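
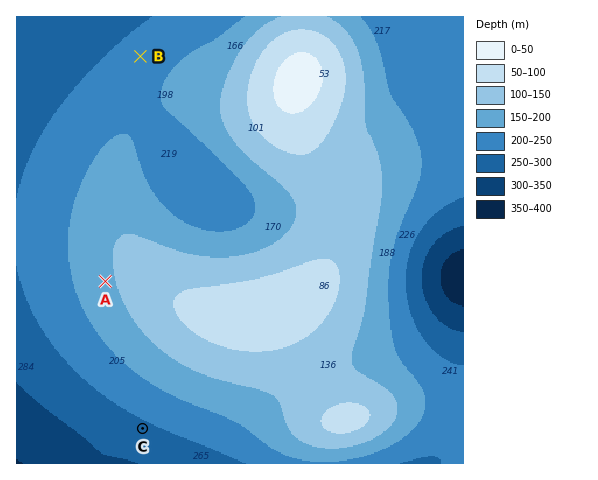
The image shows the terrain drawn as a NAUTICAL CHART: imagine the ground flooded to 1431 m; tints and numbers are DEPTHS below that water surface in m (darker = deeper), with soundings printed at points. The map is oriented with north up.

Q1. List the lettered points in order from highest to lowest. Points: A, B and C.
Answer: A B C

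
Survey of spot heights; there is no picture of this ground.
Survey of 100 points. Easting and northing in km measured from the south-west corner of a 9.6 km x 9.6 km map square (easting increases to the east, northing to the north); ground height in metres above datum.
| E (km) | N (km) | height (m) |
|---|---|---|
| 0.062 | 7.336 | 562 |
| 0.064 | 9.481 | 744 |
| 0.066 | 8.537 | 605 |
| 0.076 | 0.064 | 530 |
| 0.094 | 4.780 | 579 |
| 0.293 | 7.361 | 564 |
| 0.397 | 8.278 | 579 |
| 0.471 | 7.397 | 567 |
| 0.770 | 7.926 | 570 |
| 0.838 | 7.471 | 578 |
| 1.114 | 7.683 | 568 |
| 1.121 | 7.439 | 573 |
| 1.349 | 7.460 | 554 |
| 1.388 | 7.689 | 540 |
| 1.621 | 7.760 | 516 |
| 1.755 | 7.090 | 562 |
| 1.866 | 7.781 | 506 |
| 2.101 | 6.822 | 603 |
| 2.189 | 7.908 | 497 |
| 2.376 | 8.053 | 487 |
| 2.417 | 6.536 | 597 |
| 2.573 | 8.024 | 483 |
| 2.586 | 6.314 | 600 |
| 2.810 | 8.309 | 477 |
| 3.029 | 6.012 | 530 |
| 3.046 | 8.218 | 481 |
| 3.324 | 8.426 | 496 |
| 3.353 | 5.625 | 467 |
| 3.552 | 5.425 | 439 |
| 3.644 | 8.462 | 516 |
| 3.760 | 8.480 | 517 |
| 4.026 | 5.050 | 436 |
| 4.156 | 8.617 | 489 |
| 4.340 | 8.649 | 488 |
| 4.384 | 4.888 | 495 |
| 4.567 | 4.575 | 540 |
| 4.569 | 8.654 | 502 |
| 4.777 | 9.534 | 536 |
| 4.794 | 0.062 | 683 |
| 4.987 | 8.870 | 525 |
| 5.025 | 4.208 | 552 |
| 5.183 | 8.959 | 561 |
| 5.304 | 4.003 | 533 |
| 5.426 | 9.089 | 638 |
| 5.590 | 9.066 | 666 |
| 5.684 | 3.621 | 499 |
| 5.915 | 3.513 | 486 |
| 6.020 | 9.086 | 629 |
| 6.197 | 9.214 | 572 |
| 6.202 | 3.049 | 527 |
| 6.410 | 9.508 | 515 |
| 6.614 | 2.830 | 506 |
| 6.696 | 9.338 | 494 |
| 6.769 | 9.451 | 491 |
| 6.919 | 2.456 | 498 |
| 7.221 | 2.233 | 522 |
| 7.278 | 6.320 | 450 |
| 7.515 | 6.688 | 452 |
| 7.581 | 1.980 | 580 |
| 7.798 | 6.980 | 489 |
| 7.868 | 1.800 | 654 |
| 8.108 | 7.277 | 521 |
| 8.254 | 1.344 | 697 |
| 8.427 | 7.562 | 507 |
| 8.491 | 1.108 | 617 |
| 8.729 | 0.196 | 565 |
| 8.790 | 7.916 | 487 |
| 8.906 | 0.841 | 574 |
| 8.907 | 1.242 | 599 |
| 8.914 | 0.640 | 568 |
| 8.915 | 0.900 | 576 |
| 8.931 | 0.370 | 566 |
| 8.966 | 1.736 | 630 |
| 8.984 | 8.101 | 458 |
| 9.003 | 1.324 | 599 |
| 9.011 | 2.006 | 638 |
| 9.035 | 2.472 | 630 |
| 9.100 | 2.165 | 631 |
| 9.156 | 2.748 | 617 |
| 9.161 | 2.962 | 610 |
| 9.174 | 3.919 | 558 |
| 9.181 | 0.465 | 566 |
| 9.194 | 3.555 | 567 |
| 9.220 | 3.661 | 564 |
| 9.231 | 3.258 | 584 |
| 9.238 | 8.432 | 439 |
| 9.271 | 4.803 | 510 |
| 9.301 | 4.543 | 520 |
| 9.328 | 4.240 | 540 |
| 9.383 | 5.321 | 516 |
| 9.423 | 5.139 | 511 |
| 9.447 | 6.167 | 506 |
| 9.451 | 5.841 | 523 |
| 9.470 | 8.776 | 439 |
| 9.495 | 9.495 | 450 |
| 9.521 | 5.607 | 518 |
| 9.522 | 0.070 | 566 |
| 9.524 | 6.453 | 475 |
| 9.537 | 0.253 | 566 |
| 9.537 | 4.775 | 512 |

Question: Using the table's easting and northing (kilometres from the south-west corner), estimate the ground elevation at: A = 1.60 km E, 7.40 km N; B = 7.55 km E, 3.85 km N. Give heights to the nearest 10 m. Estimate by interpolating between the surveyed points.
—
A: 540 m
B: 500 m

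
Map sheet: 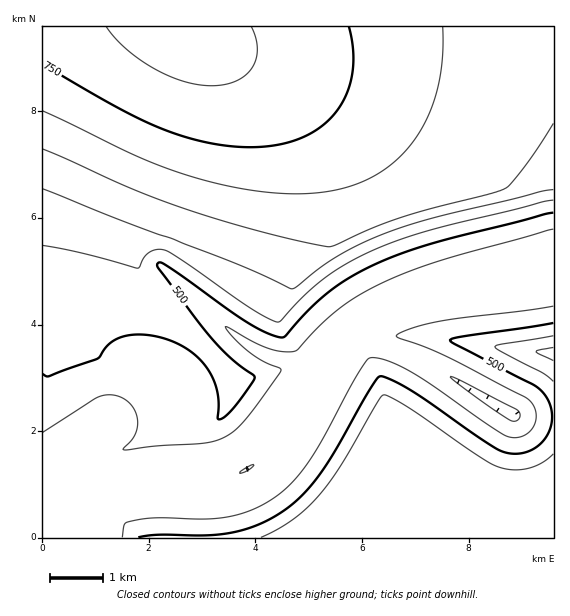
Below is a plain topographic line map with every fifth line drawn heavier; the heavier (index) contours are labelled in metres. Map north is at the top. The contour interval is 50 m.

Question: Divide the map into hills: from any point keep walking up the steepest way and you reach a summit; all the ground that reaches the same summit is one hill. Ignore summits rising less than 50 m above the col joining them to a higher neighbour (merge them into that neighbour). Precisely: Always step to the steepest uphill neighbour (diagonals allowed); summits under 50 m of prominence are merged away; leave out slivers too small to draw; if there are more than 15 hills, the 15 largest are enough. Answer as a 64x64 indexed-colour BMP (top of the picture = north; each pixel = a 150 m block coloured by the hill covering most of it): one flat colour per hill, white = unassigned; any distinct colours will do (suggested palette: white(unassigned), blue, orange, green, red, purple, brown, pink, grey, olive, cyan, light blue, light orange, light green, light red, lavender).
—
<image width="64" height="64" href="data:image/bmp;base64,Qk12CAAAAAAAAHYAAAAoAAAAQAAAAEAAAAABAAQAAAAAAAAIAAATCwAAEwsAABAAAAAAAAAA////ALR3HwAOf/8ALKAsACgn1gC9Z5QAS1aMAMJ34wB/f38AIr28AM++FwDox64AeLv/AIrfmACWmP8A1bDFABERERIiIiIiIiIiIiIiIiIiIiIiIiIiIiIiIiIiIiIiEREREiIiIiIiIiIiIiIiIiIiIiIiIiIiIiIiIiIiIiIRERERIiIiIiIiIiIiIiIiIiIiIiIiIiIiIiIiIiIiIhEREREiIiIiIiIiIiIiIiIiIiIiIiIiIiIiIiIiIiIiEREREiIiIiIiIiIiIiIiIiIiIiIiIiIiIiIiIiIiIiIRERERIiIiIiIiIiIiIiIiIiIiIiIiIiIiIiIiIiIiIhEREREREiIiIiIiIiIiIiIiIiIiIiIiIiIiIiIiIiIiERERERERERERERESIiIiIiIiIiIiIiIiIiIiIiIiIiIRERERERERERERERESIiIiIiIiIiIiIiIiIiIiIiIiIhERERERERERERERERESIiIiIiIiIiIiIiIiIiIiIiIiEREREREREREREREREREiIiIiIiIiIiIiIiIiIiIiIiIRERERERERERERERERERIiIiIiIiIiIiIiIiIiIiIiIhERERERERERERERERERESIiIiIiIiIiIiIiIiIiIiIiERERERERERERERERERERIiIiIiIiIiIiIiIiIiIiIiIRERERERERERERERERERESIiIiIiIiIiIiIiIiIiIiIhEREREREREREREREREREREiIiIiIiIiIiIiIiIiIzMzERERERERERERERERERERESIiIiIiIiIiIiIiIiMzMzMREREREREREREREREREREREiIiIiIiIiIiIiIjMzMzMxERERERERERERERERERERESIiIiIiIiIiIiIjMzMzMzEREREREREREREREREREREREiIiIiIiIiIiIzMzMzMzMRERERERERERERERERERERERIiIiIiIiIiMzMzMzMzMxEREREREREREREREREREREREiIiIiIiIiMzMzMzMzMzERERERERERERERERERERERERIiIiIiIjMzMzMzMzMzMRERERERERERERERERERERERESIiIiMzMzMzMzMzMzMxEREREREREREREREREREREREREzMzMzMzMzMzMzMzMzERERERERERERERERERERERERERMzMzMzMzMzMzMzMzMRERERERERERERERERERERERERETMzMzMzMzMzMzMzMxEREREREREREREREREREREREREREzMzMzMzMzMzMzMzEREREREREREREREREREREREREREREzMzMzMzMzMzMzMREREREREREREREREREREREREREREREzMzMzMzMzMzMxERERERERERERERERERERERERERERERERMzMzMzMzMzERERERERERERERERERERERERERERERERERETMzMzMzMRERERERERERERERERERERERERERERERERERERETMzMxERERERERERERERERERERERERERERERERERERERERETERERERERERERERERERERERERERERERERERERERERERERERERERERERERERERERERERERERERERERERERERERERERERERERERERERERERERERERERERERERERERERERERERERERERERERERERERERERERERERERERERERERERERERERERERERERERERERERERERERERERERERERERERERERERERERERERERERERERERERERERERERERERERERERERERERERERERERERERERERERERERERERERERERERERERERERERERERERERERERERERERERERERERERERERERERERERERERERERERERERERERERERERERERERERERERERERERERERERERERERERERERERERERERERERERERERERERERERERERERERERERERERERERERERERERERERERERERERERERERERERERERERERERERERERERERERERERERERERERERERERERERERERERERERERERERERERERERERERERERERERERERERERERERERERERERERERERERERERERERERERERERERERERERERERERERERERERERERERERERERERERERERERERERERERERERERERERERERERERERERERERERERERERERERERERERERERERERERERERERERERERERERERERERERERERERERERERERERERERERERERERERERERERERERERERERERERERERERERERERERERERERERERERERERERERERERERERERERERERERERERERERERERERERERERERERERERERERERERERERERERERERERERERERERERERERERERERERERERERERERERERERERERERERERERERERERERERERERERERERERERERERERERERERERERERERERERERERERERERERERERERERERERERERERERERERERERERERERERERERERERERERERERERERERERERERERERERERERERERERERERERERERERERERERERERERERERERERERERERERERERERERERERERERERERERERERERERERERERERERERERERERERERERERERERERERERERERERERERERERERERERERERERERERERERERERERERERERERERERERERERERERERERERERERERERERERERERERERERERERERER"/>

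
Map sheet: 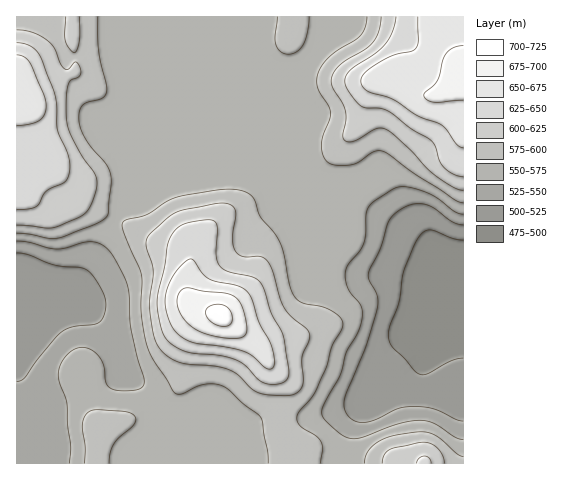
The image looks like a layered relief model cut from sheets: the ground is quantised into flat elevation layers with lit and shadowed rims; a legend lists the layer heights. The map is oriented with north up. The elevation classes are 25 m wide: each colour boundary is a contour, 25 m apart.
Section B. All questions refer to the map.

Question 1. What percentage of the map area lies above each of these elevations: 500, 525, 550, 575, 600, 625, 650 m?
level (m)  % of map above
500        96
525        87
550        77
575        39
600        24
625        15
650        8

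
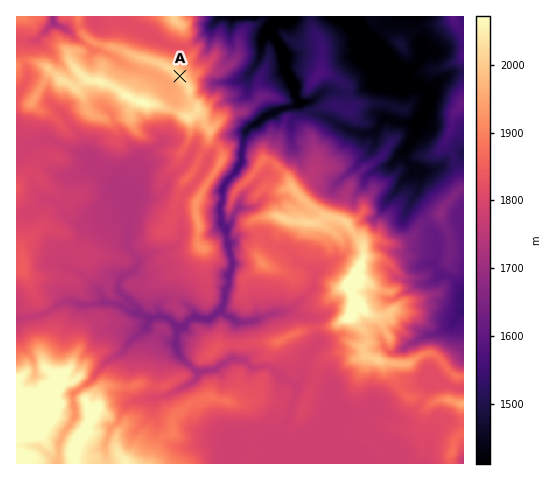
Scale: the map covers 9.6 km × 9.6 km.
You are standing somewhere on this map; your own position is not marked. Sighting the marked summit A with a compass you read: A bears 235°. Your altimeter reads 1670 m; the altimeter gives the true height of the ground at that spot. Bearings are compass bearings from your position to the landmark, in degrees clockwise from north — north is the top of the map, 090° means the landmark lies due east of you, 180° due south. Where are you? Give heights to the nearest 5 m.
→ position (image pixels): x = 222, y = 46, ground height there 1670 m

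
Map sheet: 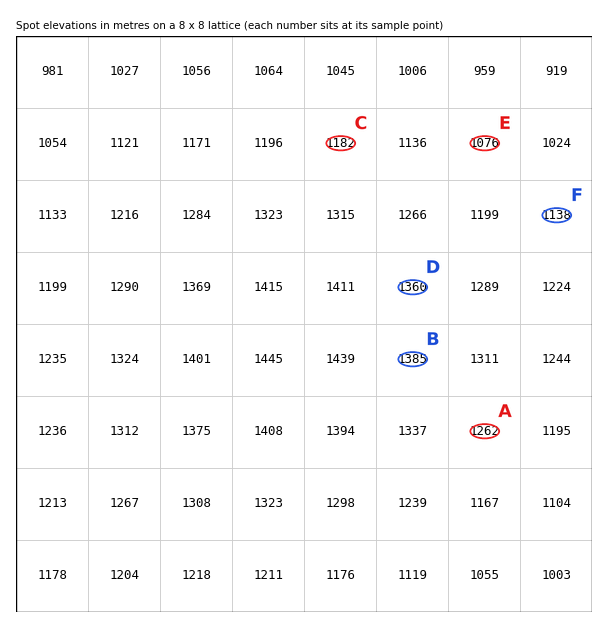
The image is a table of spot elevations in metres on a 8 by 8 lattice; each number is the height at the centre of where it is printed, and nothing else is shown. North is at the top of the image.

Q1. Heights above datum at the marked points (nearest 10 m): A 1260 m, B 1390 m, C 1180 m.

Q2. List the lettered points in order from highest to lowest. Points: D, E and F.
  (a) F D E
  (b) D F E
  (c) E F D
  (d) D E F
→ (b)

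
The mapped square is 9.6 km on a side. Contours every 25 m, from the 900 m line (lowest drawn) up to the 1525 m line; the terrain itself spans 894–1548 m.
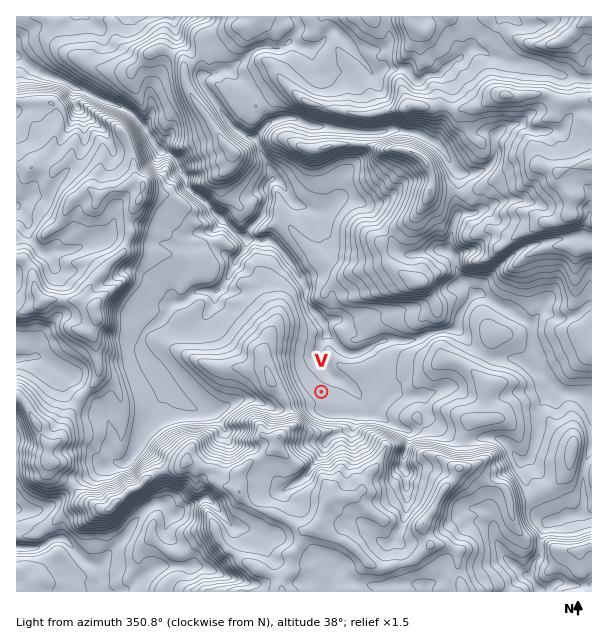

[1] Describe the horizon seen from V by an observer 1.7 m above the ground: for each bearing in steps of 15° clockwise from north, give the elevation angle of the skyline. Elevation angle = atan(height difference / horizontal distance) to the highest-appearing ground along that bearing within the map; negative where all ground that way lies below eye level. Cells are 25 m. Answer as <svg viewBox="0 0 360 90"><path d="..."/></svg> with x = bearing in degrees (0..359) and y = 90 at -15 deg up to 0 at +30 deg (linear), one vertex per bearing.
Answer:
<svg viewBox="0 0 360 90"><path d="M0 55l15-2 15-2 15 0 15 3 15 0 15 1 15-1 15-9 15-8 15-1 15-2 15 0 15-3 15-10 15-1 15 11 15 0 15 2 15 4 15 5 15 6 15 4 15 6"/></svg>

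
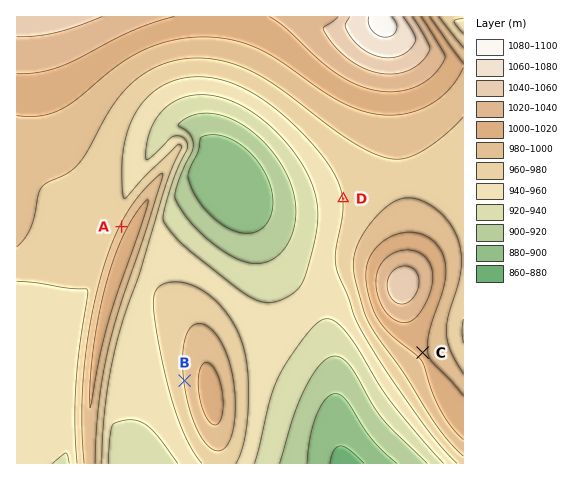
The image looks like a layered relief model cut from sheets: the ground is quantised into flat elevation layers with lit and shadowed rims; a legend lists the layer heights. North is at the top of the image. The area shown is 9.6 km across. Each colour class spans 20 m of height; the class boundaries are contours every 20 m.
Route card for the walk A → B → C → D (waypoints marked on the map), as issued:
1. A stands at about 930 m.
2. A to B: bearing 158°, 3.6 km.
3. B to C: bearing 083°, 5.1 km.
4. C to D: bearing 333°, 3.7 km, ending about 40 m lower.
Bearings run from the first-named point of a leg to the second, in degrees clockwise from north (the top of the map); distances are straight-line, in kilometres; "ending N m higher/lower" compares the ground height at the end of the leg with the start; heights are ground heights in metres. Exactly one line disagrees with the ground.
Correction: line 1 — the height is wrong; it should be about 990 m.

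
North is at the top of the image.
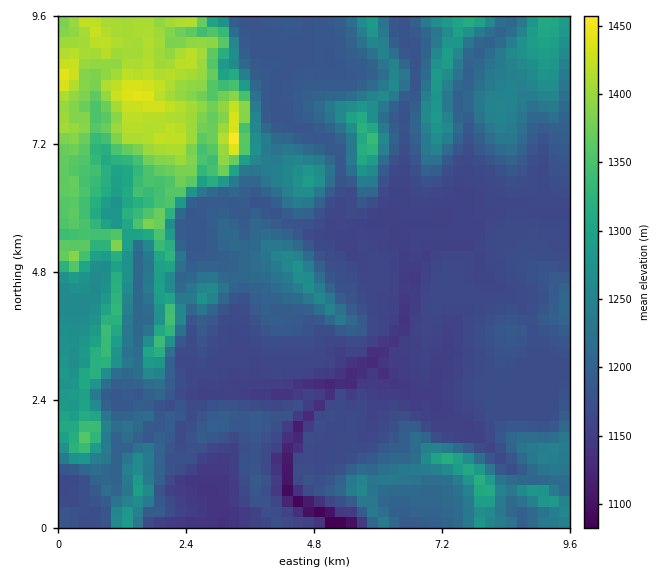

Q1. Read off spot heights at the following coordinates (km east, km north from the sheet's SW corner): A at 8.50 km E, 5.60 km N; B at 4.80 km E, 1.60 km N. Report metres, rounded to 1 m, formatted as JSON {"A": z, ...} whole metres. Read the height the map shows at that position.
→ {"A": 1170, "B": 1169}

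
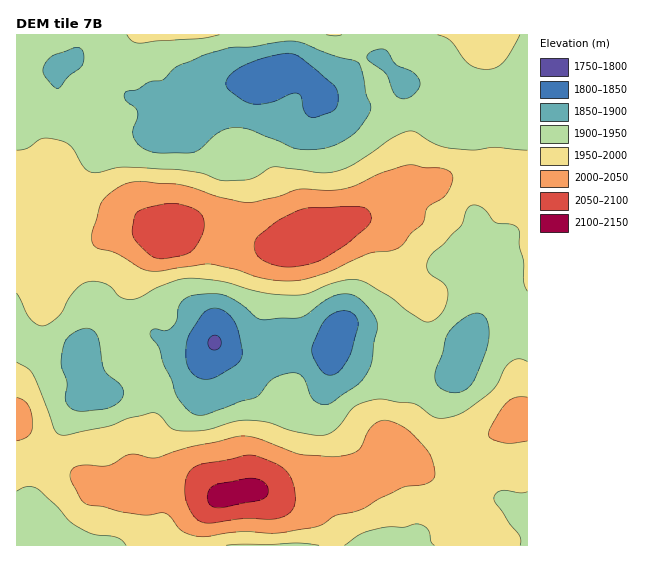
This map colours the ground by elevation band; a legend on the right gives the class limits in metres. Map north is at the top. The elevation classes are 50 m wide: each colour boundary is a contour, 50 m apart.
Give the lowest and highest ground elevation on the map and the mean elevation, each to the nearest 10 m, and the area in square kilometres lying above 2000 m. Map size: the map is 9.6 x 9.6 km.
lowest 1800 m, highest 2110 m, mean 1950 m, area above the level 18.5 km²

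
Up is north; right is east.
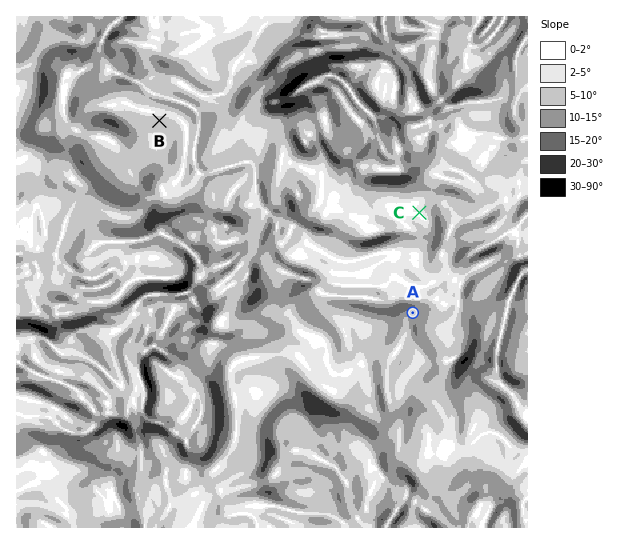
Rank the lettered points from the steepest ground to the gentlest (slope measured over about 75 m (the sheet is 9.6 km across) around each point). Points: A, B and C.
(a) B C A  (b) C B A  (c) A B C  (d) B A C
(c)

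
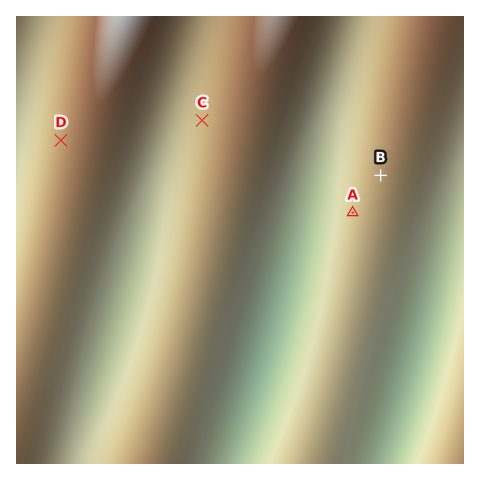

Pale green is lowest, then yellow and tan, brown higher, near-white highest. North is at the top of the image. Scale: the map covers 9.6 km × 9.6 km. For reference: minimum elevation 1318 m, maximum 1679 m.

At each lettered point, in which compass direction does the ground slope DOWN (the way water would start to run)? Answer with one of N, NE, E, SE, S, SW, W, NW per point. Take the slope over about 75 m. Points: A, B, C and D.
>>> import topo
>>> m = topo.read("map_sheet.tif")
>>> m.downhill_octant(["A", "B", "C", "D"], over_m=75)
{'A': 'W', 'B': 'W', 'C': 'W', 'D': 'W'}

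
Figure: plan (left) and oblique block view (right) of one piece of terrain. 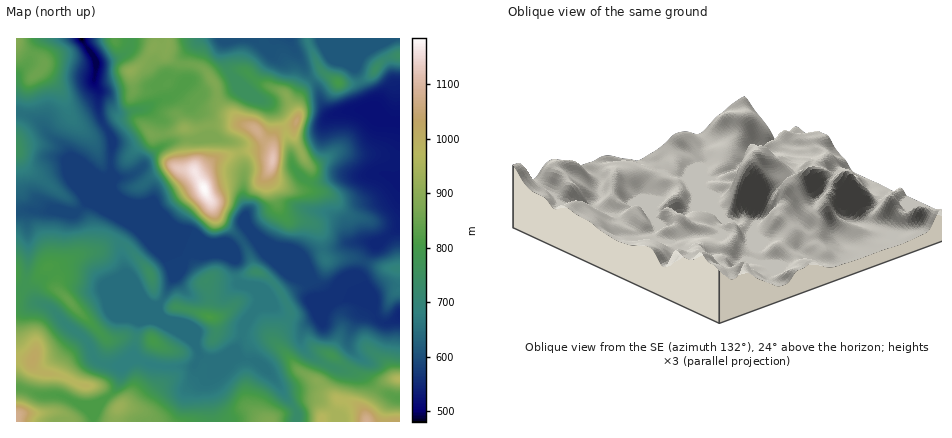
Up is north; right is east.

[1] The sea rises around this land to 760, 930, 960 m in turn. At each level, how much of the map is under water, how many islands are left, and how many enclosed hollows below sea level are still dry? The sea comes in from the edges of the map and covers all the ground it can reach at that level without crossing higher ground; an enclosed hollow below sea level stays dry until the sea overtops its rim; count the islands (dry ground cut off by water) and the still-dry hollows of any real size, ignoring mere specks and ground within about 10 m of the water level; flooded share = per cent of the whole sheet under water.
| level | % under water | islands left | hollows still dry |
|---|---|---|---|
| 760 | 65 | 4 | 0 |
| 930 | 92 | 1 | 0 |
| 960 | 94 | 2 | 0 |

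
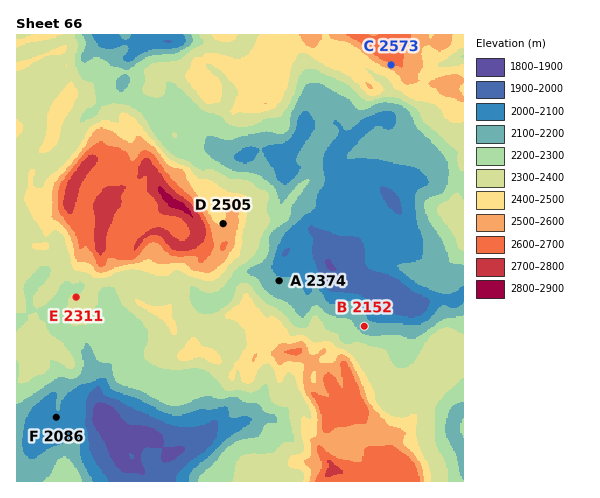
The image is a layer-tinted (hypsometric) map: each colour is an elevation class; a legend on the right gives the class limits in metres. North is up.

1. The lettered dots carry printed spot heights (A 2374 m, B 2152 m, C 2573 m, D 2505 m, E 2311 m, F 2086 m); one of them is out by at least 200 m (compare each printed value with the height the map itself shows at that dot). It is A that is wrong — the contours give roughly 2124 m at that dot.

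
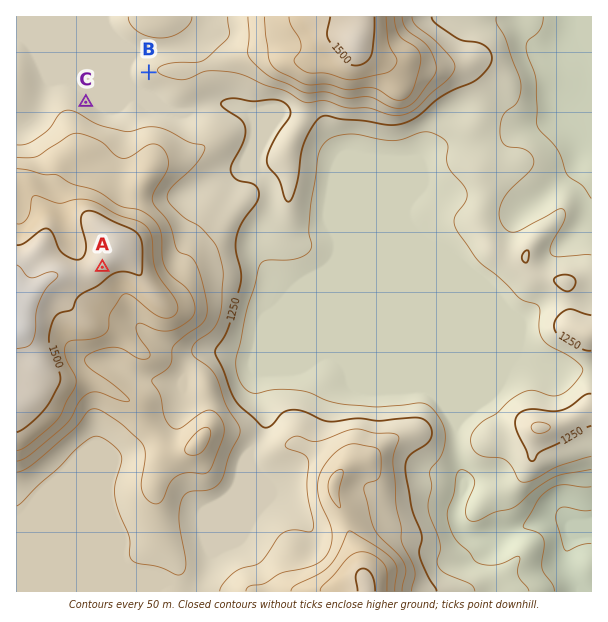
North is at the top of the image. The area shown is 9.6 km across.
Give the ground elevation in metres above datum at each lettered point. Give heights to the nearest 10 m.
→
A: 1530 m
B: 1290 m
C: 1260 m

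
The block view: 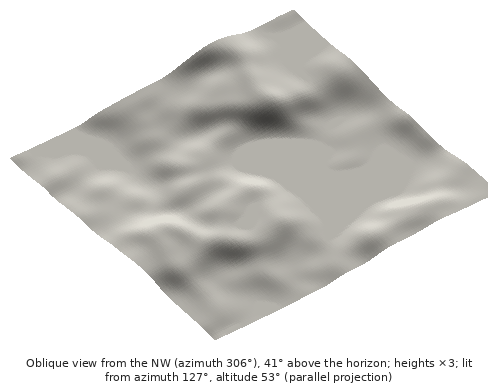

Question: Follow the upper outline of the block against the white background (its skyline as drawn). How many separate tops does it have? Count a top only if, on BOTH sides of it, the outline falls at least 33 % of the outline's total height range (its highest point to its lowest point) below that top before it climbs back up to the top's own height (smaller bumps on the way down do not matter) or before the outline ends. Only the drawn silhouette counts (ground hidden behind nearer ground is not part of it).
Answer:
1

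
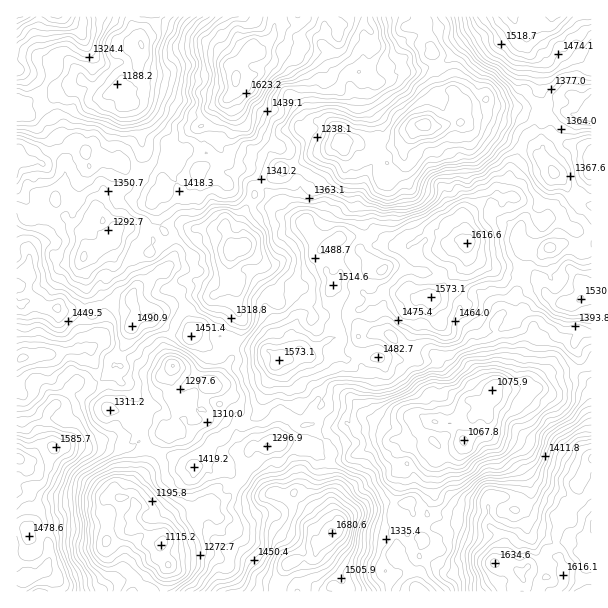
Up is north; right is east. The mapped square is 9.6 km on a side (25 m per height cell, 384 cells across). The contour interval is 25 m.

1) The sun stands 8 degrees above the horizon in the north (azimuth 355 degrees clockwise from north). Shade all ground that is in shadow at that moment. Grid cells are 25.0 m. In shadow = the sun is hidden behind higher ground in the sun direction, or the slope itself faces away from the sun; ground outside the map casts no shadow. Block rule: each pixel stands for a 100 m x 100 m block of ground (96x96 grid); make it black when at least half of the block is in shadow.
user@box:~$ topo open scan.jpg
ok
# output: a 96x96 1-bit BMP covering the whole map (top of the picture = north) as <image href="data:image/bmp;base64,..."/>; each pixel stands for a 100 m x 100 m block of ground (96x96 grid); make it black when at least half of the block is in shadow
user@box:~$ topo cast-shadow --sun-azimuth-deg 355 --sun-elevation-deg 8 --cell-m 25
<image width="96" height="96" href="data:image/bmp;base64,Qk2+BAAAAAAAAD4AAAAoAAAAYAAAAGAAAAABAAEAAAAAAIAEAAATCwAAEwsAAAIAAAAAAAAA////AAAAAAD/wDAAAAf/Af+DCB/+AAAAAA//gf/DAAMAAAAAAA//wPePggAAAAAAAA//8BAPgAAAAABgAAP/8DAAAAAAAABgAAA/+AAAAAAABgDwAAAf9gAAAAAALwH4AAAf5ggAAAAAL4P8AAAP8EAAAAAAH//8AAAH8AAAABxgH//8AAAB+AAAABzwf//8AAAA+AAAAAHwf/3/EMAAeAAAAAHh////gPAAAAAAQADB////wfAAAAAA4ADP////4PAAAAAAwAQ/////wAAAAAAAAAx/////4AAAAAAAAAD3//4H8AAAAAAAAAHn//4j8AAAAAAAAACD//4BAAAAAQeAAACD//4AAAAABx/gAAED//wAAAABD//wAAAD2CAAM/wBz//4AAAAAAAAP/6Av//+AAAAAAAAD/+Af///AAAAAAAAB//B////gAAAAABAA/6H////gAAAAAAgAL+P////wAAAAwGAAH/3////4AAAD/gAgH/3////+AAAD/gEAH///////HAAD+AOAH////////gAB+GP4f////////gAAcPP+H////////wAAQ//+H////////4AAH//+P//nP////9+AB//4N//GP//////gD//YAH8GD//////wD//AAAAAH///////D/+AAAAAP///////j/+AAAAAf///////j/AAAAAB////////z/AAAAAP/8//////wfAAAAAf/w/h///7gHgAAAA7/5/x//+YAAgAAAAR38/x/8AAAAAAAAQADdf7/8AAAAAAAAAAAB/7wIAAAADgAAAAAB/9AAAAADBgAAAAAA/8AAAAADxgAAAAAB/sAAAAAD/gAAAAAB/wAAAAAAwAAAADge+QAAAAAAAGBhAHw/cAAAAAAAAPjwAHw3AAAAGoAAAfz4BPgAAAcAHwAAA/78HwAAIAeAAAAAD/58AgAAAE/gAAIMP/8cAAAAAOfwAAPsf/8AAAAAAOOAAYP///4AAAAAAeEAADf///wAAAAAA+AAAH////4AAAAAA+ACAHCH//4AAAAACOAG+DADn/4AAAAAAAAP+HgAD/8AAAAAAAAP+P2AHj+AAAAAAAAP/D+AGH/AAAAAAAAP+HuAAH/gAAAAAAAB8BsAAP/wDDAAAAHAAAAAAP/3//4AAAGABEAAAf////8AAAGAAAAAH/////8AAAAAAAAA//////+AAAcAAAAAP//////AAA4AAAAAH//////wPwAAAAAAB//////8f/AAAAAAB//////////xgAAAB///////////gAAAA//////5////hmAAAP//////////z/gAGD//////////3/wAAA//7f//////3/4AAAP/jL//////3/4AAAP/3AP///////8AAAD//gBH///9//8BgAf//iAH///5//ABsA8f/GAD/////+QAAAACfXAD//////8AAABmHyAP//////+wAABg/gAH8Y///9+wAAALxgAQ/gf//w/4AAAPBgAAPwf//wf4AAADAAMAPwH//wD4AAAAAAMAIgD8="/>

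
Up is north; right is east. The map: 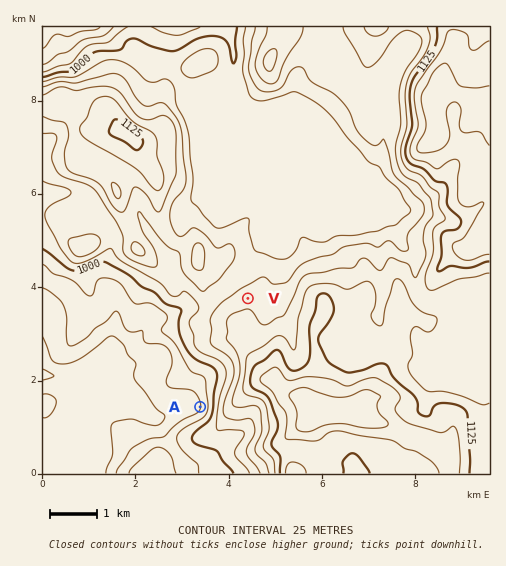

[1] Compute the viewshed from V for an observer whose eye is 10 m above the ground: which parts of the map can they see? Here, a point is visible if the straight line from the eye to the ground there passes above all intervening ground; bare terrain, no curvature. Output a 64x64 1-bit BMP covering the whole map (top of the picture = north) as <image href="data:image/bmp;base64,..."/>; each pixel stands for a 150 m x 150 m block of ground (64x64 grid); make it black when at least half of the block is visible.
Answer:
<image width="64" height="64" href="data:image/bmp;base64,Qk0+AgAAAAAAAD4AAAAoAAAAQAAAAEAAAAABAAEAAAAAAAACAAATCwAAEwsAAAIAAAAAAAAA////AAAAAAAAAAAAAAAAAAAAAAAAAAAAAAAAAAAAAAAAAAAAAAAAAAAAAAAAAAAAAAAAAAAAAAAAAAAAAAAAAAAAAAAAAAAAAAAAAAAAAAAAAAAAAEAAAAAAAAAAOAAAAAAAAAgcAAAAAAAAD4AAAAAAAAAPwAAAAAAAB8cAAAAAAAAHxgAAABAAAAfGAAAAHAAAA8YAAAAeAAADzgAAAB4AAAH+AAAAHwAAAf4AAAAPgAAH/gAAAI+AAB//AAAAh4AAP/8AAAADgAH//wAAAAMAIf//AAAAAgAB//4AAABGAAP//AAAAA4Ag/98AAAADgGD/zwAAAAHAwP/HAAAAAcHA78+AAA4AwIBH/4AAHQAAAEf/AAA7gAAAA/4AAHOAAAAB/AAAY4AAAAH4AAD/gAAAAHwOAP+AAAAAP//n/gAEPgA////+AAA+AH////wAAD8A/////AAAPwP////8AAA/B////+YABj8P////54Ae/x/////jwDn/v////8HAe///////gMAMH////5+AQAAP////n8BAAAP///+PwAAAA////4/AAAAD////j8AAAAf///8PgAAAD////w+AAAAP///+DwAAAA////4HQAAAD////AZAAAAB+P//wAAAAAA4H//gAAAAAAwP/+AAAAAABg/H8fAAAAAAD//58AAAAAAOf//wA=="/>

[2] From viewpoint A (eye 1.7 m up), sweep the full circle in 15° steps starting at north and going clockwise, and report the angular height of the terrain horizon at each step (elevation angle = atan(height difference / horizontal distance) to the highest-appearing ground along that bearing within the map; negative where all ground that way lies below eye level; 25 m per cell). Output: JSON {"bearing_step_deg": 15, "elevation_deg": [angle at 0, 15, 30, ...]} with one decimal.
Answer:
{"bearing_step_deg": 15, "elevation_deg": [3.7, 4.5, 5.0, 6.8, 8.7, 10.4, 11.3, 11.2, 10.2, 9.1, 8.1, 7.4, 6.4, 5.0, 3.4, 1.3, -0.1, -0.5, -0.3, -0.7, 0.1, 0.6, 1.3, 2.0]}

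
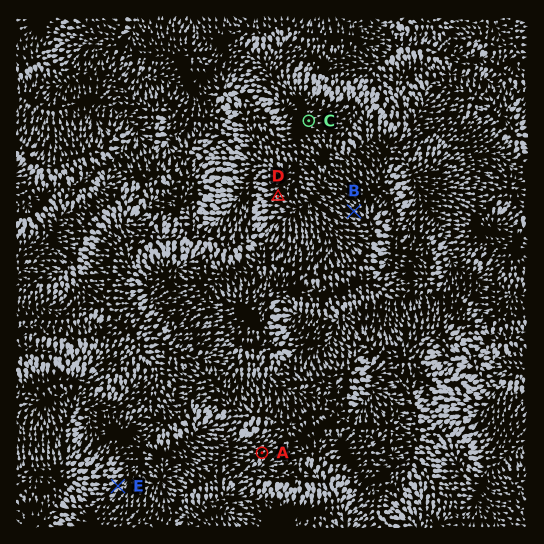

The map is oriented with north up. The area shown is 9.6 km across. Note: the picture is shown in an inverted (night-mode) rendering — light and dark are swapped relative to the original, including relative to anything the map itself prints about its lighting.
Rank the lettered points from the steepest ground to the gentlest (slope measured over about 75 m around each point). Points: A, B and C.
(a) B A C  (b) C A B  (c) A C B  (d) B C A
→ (a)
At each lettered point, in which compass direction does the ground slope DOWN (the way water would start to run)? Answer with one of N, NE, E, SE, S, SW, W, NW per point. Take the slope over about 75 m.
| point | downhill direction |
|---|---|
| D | E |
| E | NE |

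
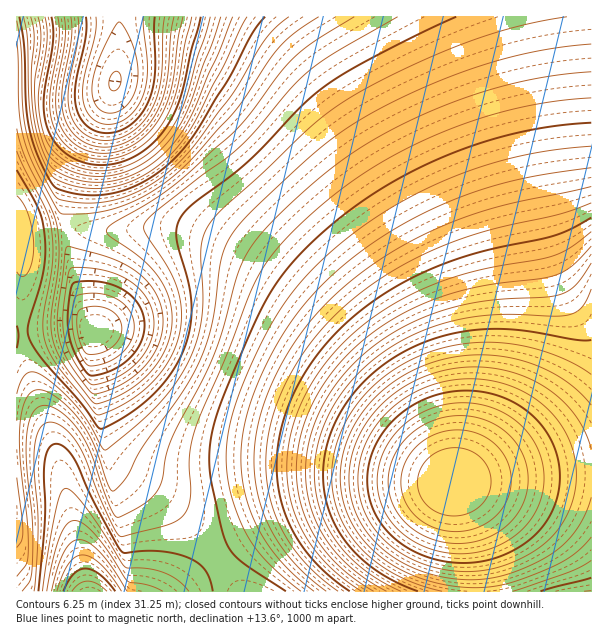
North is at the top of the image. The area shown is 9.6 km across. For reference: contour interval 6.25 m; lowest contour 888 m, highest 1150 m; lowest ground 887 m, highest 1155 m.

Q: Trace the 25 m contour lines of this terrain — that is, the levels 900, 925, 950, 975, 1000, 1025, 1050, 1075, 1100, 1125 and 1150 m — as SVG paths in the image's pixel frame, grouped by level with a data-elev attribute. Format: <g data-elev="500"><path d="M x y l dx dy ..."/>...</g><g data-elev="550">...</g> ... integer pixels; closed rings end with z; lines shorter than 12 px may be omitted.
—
<g data-elev="900"><path d="M143 17l4 51 0 13-3 12-6 12-9 11-10 6-11 2-9-1-8-6-5-8-3-11 1-21 11-44 1-16"/></g><g data-elev="925"><path d="M183 17l-5 21-6 49-5 17-7 13-11 15-14 12-15 7-16 2-15-2-14-7-10-10-7-15-2-12 0-12 9-54-1-24"/></g><g data-elev="950"><path d="M221 17l-31 88-8 17-10 15-16 17-18 12-19 8-20 2-18-2-18-7-12-9-7-13-6-23-3-26 0-18 6-37 0-12-3-12"/></g><g data-elev="975"><path d="M92 385l-6-6-13-19-6-13-3-12-1-15 1-17 4-30 4-5 30 2 24 9 11 7 7 8 6 11 3 10 1 12-3 12-4 11-8 10-10 10-12 7-15 6z"/><path d="M289 17l-13 10-10 12-35 57-36 48-19 21-20 16-21 12-22 7-23 3-19-1-14-4-10-15-14-28-6-18-3-20-3-66-4-30"/></g><g data-elev="1000"><path d="M17 326l2 10-2 12"/><path d="M456 17l-82 40-48 29-24 20-56 57-50 38-11 11-7 10-2 11 2 13 11 38 2 18-1 24-6 22-12 24-19 22-24 20-27 15-4-2-18-25-37-42-9-12-5-10-1-6 0-8 16-55 1-29-2-18-4-11-22-41"/></g><g data-elev="1025"><path d="M591 98l-40 4-41 8-42 12-40 16-38 19-34 22-33 25-32 29-21 24-15 25-29 75-27 60-6 20-3 16 1 38-2 12-4 10-8 8-13 5-41 10-4-1-14-26-19-50-11-19-9-10-9-6-9-2-6 3-6 12-2 16 4 72-4 66"/></g><g data-elev="1050"><path d="M127 591l-14-23-12-15-12-10-9-3-8 2-7 9-8 18-6 22"/><path d="M591 187l-75 15-30 8-39 14-36 17-36 22-33 25-27 27-22 30-19 35-14 36-6 33 1 33 9 31 14 29 21 26 27 23"/></g><g data-elev="1075"><path d="M591 246l-19 20-15 9-15 3-47 6-30 6-31 9-29 13-25 16-23 17-19 20-16 22-15 29-8 28-3 29 4 28 10 27 16 24 21 21 27 18"/></g><g data-elev="1100"><path d="M513 591l57-19 21-12"/><path d="M591 374l-27-15-34-12-35-5-33 2-31 8-30 13-26 19-21 24-15 28-7 29 1 29 9 27 16 24 23 21 29 15 32 10"/></g><g data-elev="1125"><path d="M456 563l18-1 18-3 18-7 15-9 12-10 11-14 7-15 4-15 1-16-3-17-5-15-10-15-11-12-15-10-16-8-18-4-20-1-19 2-18 6-17 9-15 12-12 15-8 17-5 16-1 18 4 17 7 16 11 14 13 11 17 10 18 6z"/></g><g data-elev="1150"><path d="M444 515l14 1 13-4 11-8 7-12 2-13-3-12-9-11-11-6-13-2-15 3-13 8-7 12-2 14 4 13 9 10z"/></g>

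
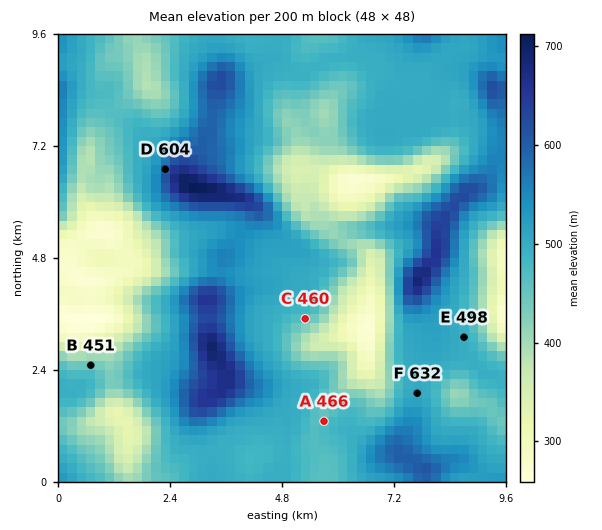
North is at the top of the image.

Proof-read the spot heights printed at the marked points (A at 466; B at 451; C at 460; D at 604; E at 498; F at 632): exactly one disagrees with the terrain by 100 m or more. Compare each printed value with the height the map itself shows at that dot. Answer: F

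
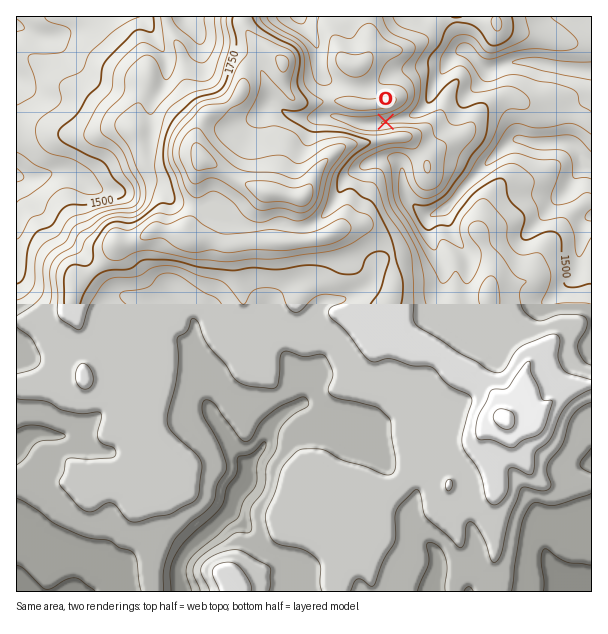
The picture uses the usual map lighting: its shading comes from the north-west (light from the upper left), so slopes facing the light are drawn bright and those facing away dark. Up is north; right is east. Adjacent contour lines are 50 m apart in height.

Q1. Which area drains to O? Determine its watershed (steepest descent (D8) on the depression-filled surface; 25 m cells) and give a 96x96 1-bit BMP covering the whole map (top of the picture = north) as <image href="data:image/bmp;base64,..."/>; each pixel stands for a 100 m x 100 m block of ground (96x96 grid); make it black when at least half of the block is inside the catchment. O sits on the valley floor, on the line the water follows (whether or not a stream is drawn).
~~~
<image width="96" height="96" href="data:image/bmp;base64,Qk2+BAAAAAAAAD4AAAAoAAAAYAAAAGAAAAABAAEAAAAAAIAEAAATCwAAEwsAAAIAAAAAAAAA////AAAAAAAAAAAAAAAAAAAAAAAAAAAAAAAAAAAAAAAAAAAAAAAAAAAAAAAAAAAAAAAAAAAAAAAAAAAAAAAAAAAAAAAAAAAAAAAAAAAAAAAAAAAAAAAAAAAAAAAAAAAAAAAAAAAAAAAAAAAAAAAAAAAAAAAAAAAAAAAAAAAAAAAAAAAAAAAAAAAAAAAAAAAAAAAAAAAAAAAAAAAAAAAAAAAAAAAAAAAAAAAAAAAAAAAAAAAAAAAAAAAAAAAAAAAAAAAAAAAAAAAAAAAAAAAAAAAAAAAAAAAAAAAAAAAAAAAAAAAAAAAAAAAAAAAAAAAAAAAAAAAAAAAAAAAAAAAAAAAAAAAAAAAAAAAAAAAAAAAAAAAAAAAAAAAAAAAAAAAAAAAAAAAAAAAAAAAAAAAAAAAAAAAAAAAAAAAAAAAAAAAAAAAAAAAAAAAAAAAAAAAAAAAAAAAAAAAAAAAAAAAAAAAAAAAAAAAAAAAAAAAAAAAAAAAAAAAAAAAAAAAAAAAAAAAAAAAAAAAAAAAAAAAAAAAAAAAAAAAAAAAAAAAAAAAAAAAAAAAAAAAAAAAAAAAAAAAAAAAAAAAAAAAAAAAAAAAAAAAAAAAAAAAAAAAAAAAAAAAAAAAAAAAAAAAAAAAAAAAAAAAAAAAAAAAAAAAAAAAAAAAAAAAAAAAAAAAAAAAAAAAAAAAAAAAAAAAAAAAAAAAAAAAAAAAAAAAAAAAAAAAAAAAAAAAAAAAAAAAAAAAAAAAAAAAAAAAAAAAAAAAAAAAAAAAAAAAAAAAAAAAAAAAAAAAAAAAAAAAAAAAAAAAAAAAAAAAAAAAAAAAAAAAAAAAAAAAAAAAAAAAAAAAAAAAAAAAAAAAAAAAAAAAAAAAAAAAAAAAAAAAAAAAAAAAAAAAAAAAAAAAAAAAAAAAAAAAAAAAAAAAAAAAAAAAAAAAAAAAAAAAAAAAAAAAAAAAAAAAAAAAAAAAAAAAAAAAAAAAAAAAAAAAAAAAAAAAAAAAAAAAAAAAAAAAAAAAAAAAAAAAAAAAAAAAAAAAAAAAAAAAAAAAAAAAAAAAAAAAAAAAAAAAAAB8AAAAAAAAAAAAAAP+AAAAAAAAAAAAAB/+AAAAAAAAAAAAAD//AAAAAAAAAAAAAP//AAAAAAAAAAAAA///gAAAAAAAAAAAB///wAAAAAAAAAAAD///4AAAAAAAAAAAD////AAAAAAAAAAAD////+AAAAAAAAAAD/////AAAAAAAAAAD/////AAAAAAAAAAB/////AAAAAAAAAAA/////AAAAAAAAAAAP////AAAAAAAAAAAD///AAAAAAAAAAAAB/wAAAAAAAAAAAAAA/gAAAAAAAAAAAAAA/gAAAAAAAAAAAAAA/gAAAAAAAAAAAAAA/gAAAAAAAAAAAAAA/gAAAAAAAAAAAAAAfAAAAAAAAAAAAAAAOAAAAAAAAAAAAAAAEAAAAAAAAAAAAAAAAAAAAAAAAAAAAAAAAAAAAAAAAAAAAAAAAAAAAAAAAAAAAAAAAAAAAAAAAAAAAAAAAAAAAAAAAA="/>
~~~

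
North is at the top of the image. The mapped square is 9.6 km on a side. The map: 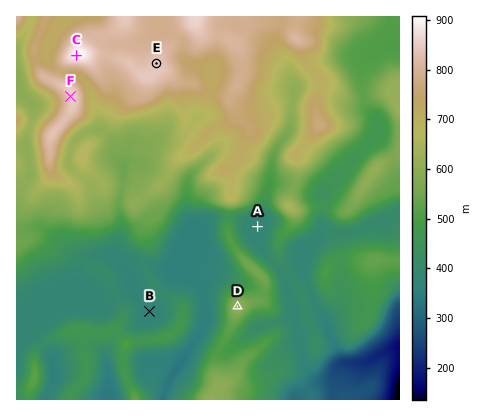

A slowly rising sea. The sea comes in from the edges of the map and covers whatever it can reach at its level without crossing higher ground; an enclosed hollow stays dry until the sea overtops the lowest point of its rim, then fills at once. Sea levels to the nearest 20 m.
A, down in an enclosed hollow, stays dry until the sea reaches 400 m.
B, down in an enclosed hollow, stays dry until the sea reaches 400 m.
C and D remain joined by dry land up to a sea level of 460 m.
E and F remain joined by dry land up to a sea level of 760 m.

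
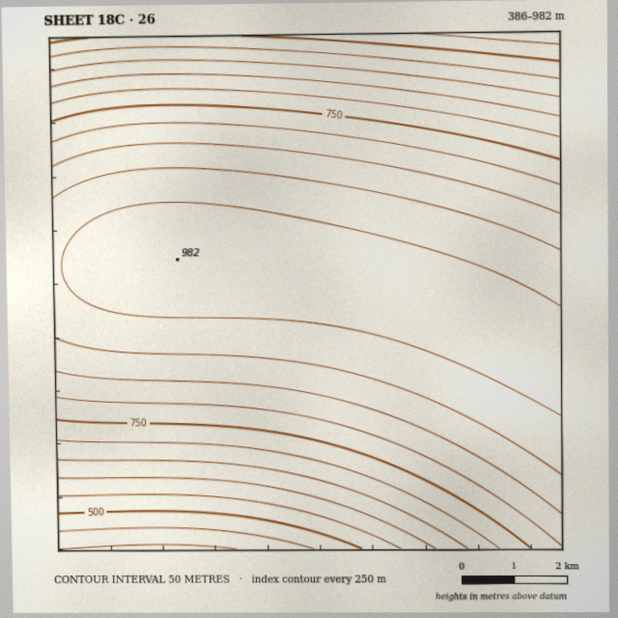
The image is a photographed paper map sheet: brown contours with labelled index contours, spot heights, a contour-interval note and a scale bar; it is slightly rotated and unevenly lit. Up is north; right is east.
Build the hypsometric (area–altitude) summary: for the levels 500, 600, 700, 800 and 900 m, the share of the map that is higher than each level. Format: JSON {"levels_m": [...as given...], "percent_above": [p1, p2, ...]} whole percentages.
{"levels_m": [500, 600, 700, 800, 900], "percent_above": [95, 85, 73, 57, 37]}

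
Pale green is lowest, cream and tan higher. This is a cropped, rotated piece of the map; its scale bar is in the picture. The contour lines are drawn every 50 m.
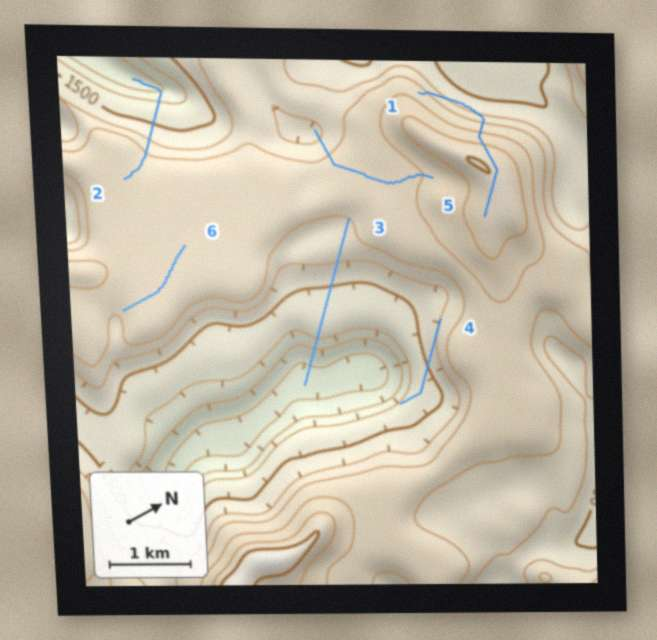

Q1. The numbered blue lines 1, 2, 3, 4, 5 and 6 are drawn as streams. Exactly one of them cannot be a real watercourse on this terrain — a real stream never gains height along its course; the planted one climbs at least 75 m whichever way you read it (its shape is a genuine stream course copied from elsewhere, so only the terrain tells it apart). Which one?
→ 1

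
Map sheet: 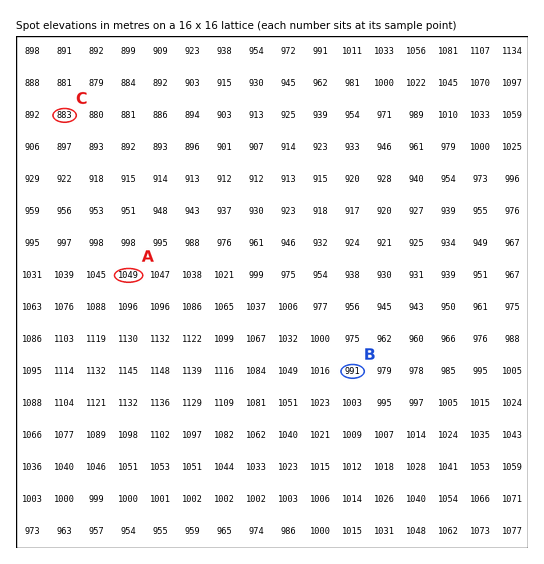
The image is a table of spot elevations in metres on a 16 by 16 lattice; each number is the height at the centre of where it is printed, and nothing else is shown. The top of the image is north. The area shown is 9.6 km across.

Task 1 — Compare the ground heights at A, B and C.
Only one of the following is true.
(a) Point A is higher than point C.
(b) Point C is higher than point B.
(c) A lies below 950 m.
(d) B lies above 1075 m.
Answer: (a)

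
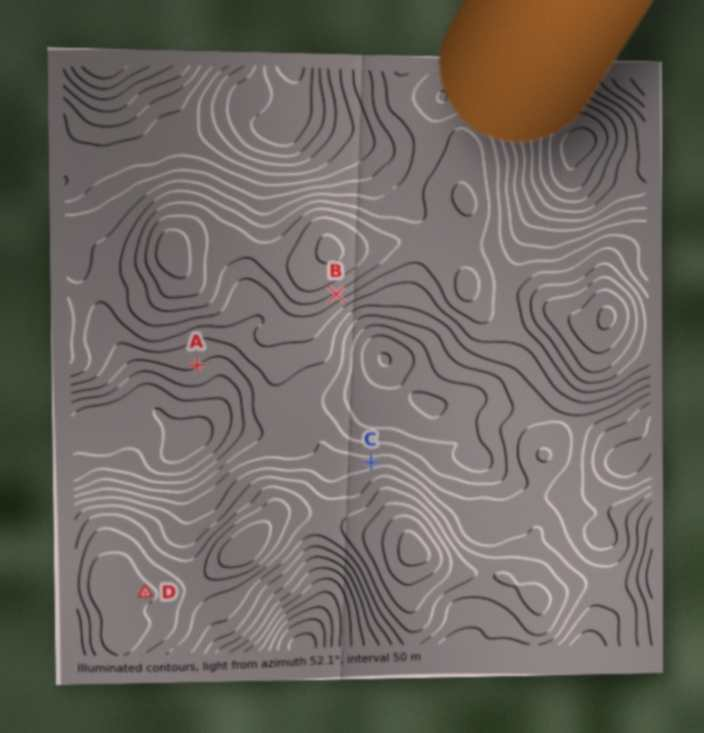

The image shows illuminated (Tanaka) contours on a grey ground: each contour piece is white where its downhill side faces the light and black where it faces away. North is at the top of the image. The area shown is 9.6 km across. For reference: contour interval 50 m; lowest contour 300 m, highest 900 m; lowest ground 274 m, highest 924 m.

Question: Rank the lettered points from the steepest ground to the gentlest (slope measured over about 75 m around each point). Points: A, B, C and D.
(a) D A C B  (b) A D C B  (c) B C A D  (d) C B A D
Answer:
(c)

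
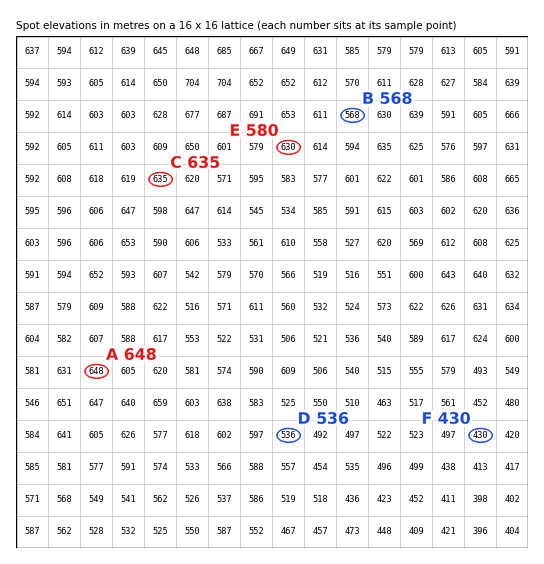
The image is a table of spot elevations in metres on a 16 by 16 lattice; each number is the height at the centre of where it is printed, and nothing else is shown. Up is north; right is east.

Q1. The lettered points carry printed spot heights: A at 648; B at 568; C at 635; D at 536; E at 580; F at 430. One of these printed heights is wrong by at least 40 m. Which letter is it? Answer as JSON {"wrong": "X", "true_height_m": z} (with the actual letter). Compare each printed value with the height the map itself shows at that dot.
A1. {"wrong": "E", "true_height_m": 630}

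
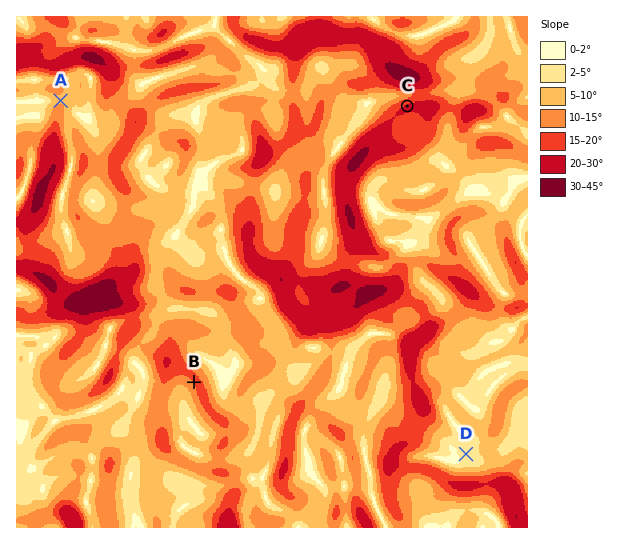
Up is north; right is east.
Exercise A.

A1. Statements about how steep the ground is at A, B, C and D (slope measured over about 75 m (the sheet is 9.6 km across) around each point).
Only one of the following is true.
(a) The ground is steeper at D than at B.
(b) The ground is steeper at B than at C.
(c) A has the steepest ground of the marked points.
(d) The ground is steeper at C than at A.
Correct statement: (d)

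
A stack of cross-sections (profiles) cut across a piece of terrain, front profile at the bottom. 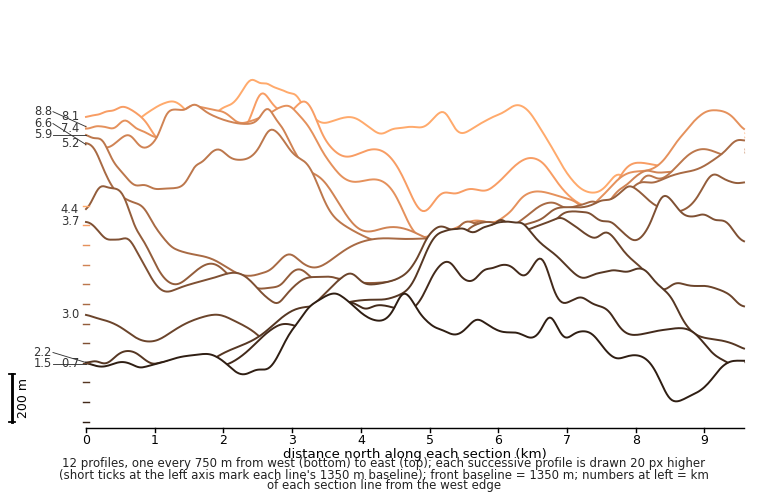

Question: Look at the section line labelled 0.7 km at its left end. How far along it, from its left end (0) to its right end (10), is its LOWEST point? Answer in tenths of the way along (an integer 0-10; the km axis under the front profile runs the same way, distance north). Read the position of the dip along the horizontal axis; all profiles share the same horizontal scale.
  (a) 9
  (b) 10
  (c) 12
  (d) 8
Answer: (a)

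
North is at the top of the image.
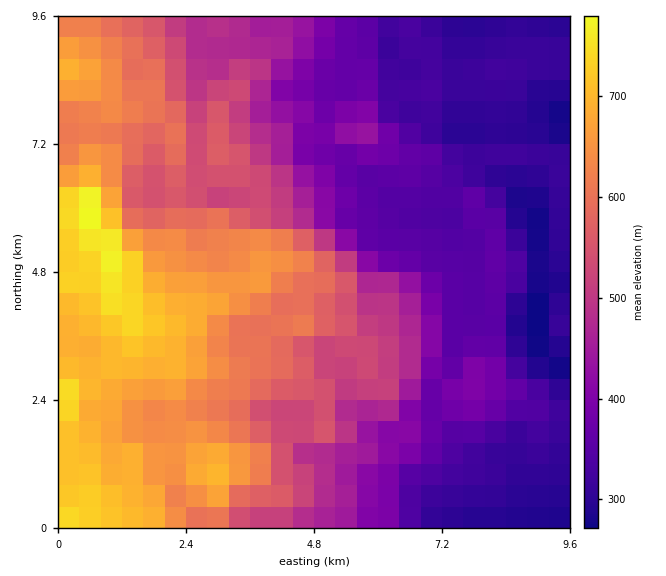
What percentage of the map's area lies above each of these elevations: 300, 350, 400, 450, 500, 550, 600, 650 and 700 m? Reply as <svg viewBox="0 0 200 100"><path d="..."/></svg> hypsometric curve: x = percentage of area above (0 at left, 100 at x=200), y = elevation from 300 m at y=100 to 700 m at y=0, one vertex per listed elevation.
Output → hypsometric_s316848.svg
<svg viewBox="0 0 200 100"><path d="M187 100l-39-12-26-13-11-13-15-12-19-12-17-13-23-13-22-12"/></svg>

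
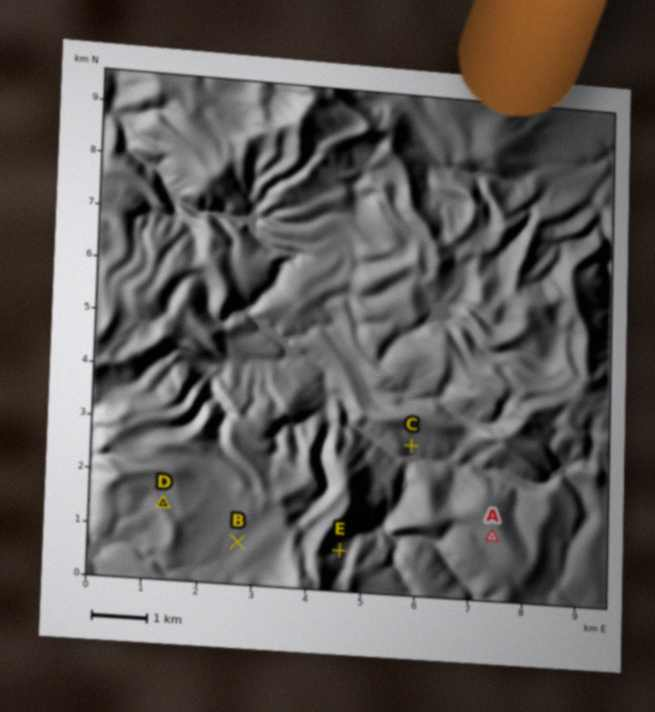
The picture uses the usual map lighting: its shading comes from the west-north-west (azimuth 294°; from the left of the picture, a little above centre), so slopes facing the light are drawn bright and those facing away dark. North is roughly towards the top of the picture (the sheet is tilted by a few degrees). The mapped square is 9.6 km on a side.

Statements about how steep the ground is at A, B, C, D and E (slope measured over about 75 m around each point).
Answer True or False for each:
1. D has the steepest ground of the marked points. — False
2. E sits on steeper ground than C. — True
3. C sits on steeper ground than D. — True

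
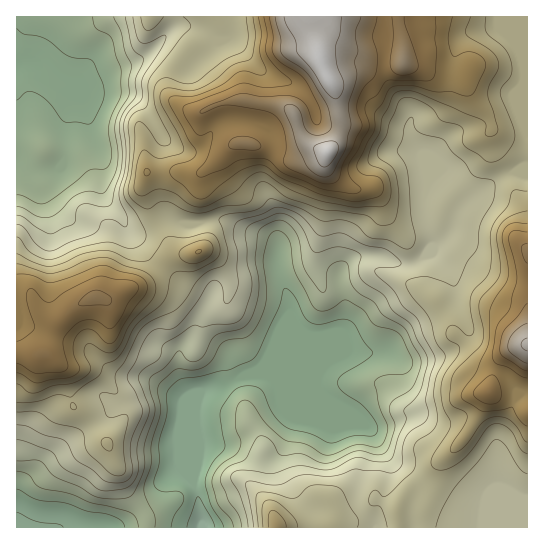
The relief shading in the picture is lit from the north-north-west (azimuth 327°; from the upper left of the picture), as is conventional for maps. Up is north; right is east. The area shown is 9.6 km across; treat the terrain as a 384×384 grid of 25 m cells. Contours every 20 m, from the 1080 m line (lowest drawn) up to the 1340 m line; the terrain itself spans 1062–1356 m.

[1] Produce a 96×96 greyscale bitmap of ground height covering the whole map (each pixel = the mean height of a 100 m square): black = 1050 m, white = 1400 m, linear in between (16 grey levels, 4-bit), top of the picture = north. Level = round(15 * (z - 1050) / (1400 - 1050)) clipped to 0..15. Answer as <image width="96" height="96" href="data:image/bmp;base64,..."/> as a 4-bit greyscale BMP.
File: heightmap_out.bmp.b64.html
<image width="96" height="96" href="data:image/bmp;base64,Qk12EgAAAAAAAHYAAAAoAAAAYAAAAGAAAAABAAQAAAAAAAASAAATCwAAEwsAABAAAAAAAAAAAAAAABEREQAiIiIAMzMzAERERABVVVUAZmZmAHd3dwCIiIgAmZmZAKqqqgC7u7sAzMzMAN3d3QDu7u4A////ABERERERERIiIiIjMzMzIiEREREiM0VneJmId3d3d3d2ZmZmd3d3d2ZmZmZmZmZmZhEREREREiIiIiIjMzMzIiIRERIjNEVniJiId3d3d3d2ZmZmd3d3d2ZmZmZmZmZmZhERERESIiIiIiMzMzMzIiIRERIzNEVniIiHd3d3d3d2ZmZnd3d3d3ZmZmZmZmZmZhESIiIiIiIiMzMzMzMzIiIhESIzRFVniIh3d3d3d3dmZmZnd3d3d3ZmZmZmZmZmZhIiIiIiIjMzMzMzMzMzIiIhESM0RFVneId3d3d3d3dmZmZnd3d3d3dmZmZmZmZmZiIiIiIjMzNEREREQzMyIiIhEiM0RFVnd3d2Z3d3d3dmZmdnd3d3d3dmZmZmZmZmZiIjMzMzMzREREREQzMiIiIhEjNERVZmd2ZmZnd3d3ZmZmZmd3d3d3d2ZmZmZmZmZiIzMzMzRERVVVVUQzIiIiIhIjNERVZmZmZmZmd3d2ZmZmZmZ3d3d3d3ZmZmZmZmZiMzMzREREVVVmZVQzIiIiIRIjNEVVZmVVVmZmZmZmZmZmZmZnd3d3d3ZmZmZmZmZjMzM0RERVVVZmZmVDIiIhEREjNEVVVVVVVVZmZmZmZmZmZmZmZ3d3d3dmZmZmZmZjMzNERFVVVWZndmVDMiIREREiNEVVVVVVVVVVVVVVVmZmZmZmZnd3d3d2ZmZmZmZjM0RERVVVZmZ3dmVEMiIREREiM0RERERERVVVVERFVVVVVVVWZnd3d3d3ZmZmZmZ0REREVVVmZmd3dmVEMiIREREiIzNEREREREREREREVVVVVVVWZnd3iIh3dmZmZmd0REREVVZmZ3d3dmVEMiIRERESIjM0REREREREQzMzREVEREVWZnd3iIiHd2ZmZnd0RERVVVZmZ3d3dmVEMiIRERESIiMzRERERERDMzMzM0REM0RWZnd3iIiId3ZmZnd0VVVVVVZmd3d3dmVEMiIRERESIiIzREREQzMzMyIiMzMzMzRWZnd3eIiIh3ZmZ3eFVVVVVmZmd3d3dmVEMiIRERESIiMzNEREMzMzIiIiIiMiIzRVZmd3d4iIh3dmd3iFVVVmZmZmd3d3dmVUMyIRERESIiMzNERDMyIiIiIiIiIiIjRFZmZnd4iIiHd3d3iFVWZmZmZnd3d3dmVUMyIREREiIiMzREMzMiIiIiIiIiIiIjRFVmZmd3iIiId3d4iWZmZmZnd3d3d3d2ZUQyIREREiIiMzRDMyIiIiIiIiIiIiIjRFVVZmd3iIiIh3eImWZmZnd3d3d3ZmZmZVQzIhEREiIiMzQzMyIiIiIiIiIiIiIzRFVVVmd3iIiYiIiJmWZmZ3d3d3d3ZmZmZlQzIhEREiIiMzMzMiIiIiIiIiIiIiIzRFVVVmd4iIiZmZmZmnd3d3d3d3d3ZmZmZlQzIhEREiIiMzMzIiIiIiIiIiIiIiM0RFVVVmd4iImZmZmZmnd3d3d3d3d2ZmZmZVQzIhERESIiMzMzIiIiIiIiIiIiIjM0REVVVmeIiZmqqqmZmYiIh3d3d3d2ZmZmZVQzIhERESIiIzMyIiIiIiIiIiIiIzMzRERVVneImZqqqqqZmYiIiId3d3d2ZmZmZUQzIiERESIiIiIiIiIiIiIiIiIiMzMzNERFVneImZqqu6qZmYiJmIiIiHd3d2ZmVUQzIiIRESIiIiIiIiIiIiIiIiIjMzMzMzREVmeIiZmqqqqZmYmZmZmZiId3d2ZlVUQzMiIiIiIiIiIiIiIiIiIiIiIjMzMzMzNEVmeIiZmaqqmZmpmaqpmZmYiHd2ZlVURDMyIiIiIiIiIiIiIiIiIiIiIiMzMzMzM0VWd4iZmaqqmaqpmqqqqqmZiHd3ZmVUREMzMzMyIiIiIiIiIiIiIiIiIiIjMzMzM0RWd4iJmZqqqqq6qqqqqqqZiId3dmVVVEQzNEMzIiIiIiIiIiIiIiIiIiIiIzMzM0RWZ3iImZmqqru6qru7uqmYiIh3dmZVVUREREQzMiIiIiIiIiIiIiIiIiIiIiIjM0RWZneIiZmqq7zKq7u7qqmYiIiId2ZVVVRERERDMyIiIiIiIiIiIiIiIiIiIiIjM0RWZnd4iZmqu8zKqru7qqmYiIiIh2ZlVVREREREMzMzMiIiIiIiIiIiIiIiIiIjNEVWZ3d4iJmrvMzKqqqqqqmYiImZh3ZlVVVEREREMzMzMyIiIiIiIiIiIiIiIiIjNFVmd3d3iImrvMzaqqqqqqmYiJmZmHZlVVVUREREQzMzMyIiIiIiIiIiIiIiIiIzRFVmd3d3eImqvMzKqqqqqqqZmZmpmHdmVVVVVFVEREQzMzIiIiIiIiIiIiIjMzMzRVZnd3d3eImqu8zKqqqqqqqZmZqqmIdmZmZlVVVVREREQzIiIiIiIiIiIiIjMzM0RVZnd3d3eImau7zKqqqqq6qqqqqqqYh3ZmZmVVVVVVVUQzMiIiIiIiIiIiIzMzREVWZnd3d3eImaq7u6qqqqq7qqqqqqqZiHdmZmZVVVVVVVRDMiIiIiIzIiIiMzNERFVWZnd3d3eImaqru6qqqqqru6qqu6qpmId3dmZlVVVVVVRDMyIiIiMzMzIjMzREVVVmZ3d3d3eImZqqu6qqqqqru7u7u7qpmYh3d2ZlVVVWVVVEMyIiIjMzMzMzMzREVWZmd3d3d3eImZqqu6qqqqqqu7u7u7qqmYiHd3ZmVVVmZVVEMyIiIjM0QzMzNERFVWZnd3d3d3eImZmqq6qqqqqqq7u7u7uqqZiId3dmZVVmZVVEMyIiIzNERDMzRERVVmZ3d3d3d3eIiZmqq6qqqpqqqqu7u7qqqpiId3d2ZVVmZlVUMyIiIzRERDM0REVVVmZ3d3d3Z3eIiZmqqpqqmZmaqqqqqqqqqpiId3d2ZlVmZlVUMyIiMzRERDNERVVVZmZ3d3d2Z3d3iJmaqpmZmZmZmaqqqqqqqZiId3d3ZmZmZlVUMyIiM0RERDNEVVVmZmZnd2ZmZnd3iImaqpmZmIiZmZmqqpmZmYiId3d3dmZmZlVEMyIjM0RERDREVVZmZmZmZmZmZnd3eImaqpmIiIiIiZmZmZmYiIiId3eHd3ZmZlVEMyIjNEREREREVVZmZmZmZmZmZmd3eImaq4iHd3d4iImZmZiIh3d4iIiIiHd2ZlVEMyIzNEREREREVVVVVWZmZmZmZmd3d4maq4d3dmZ3eIiIiIh3d3d4iIiZmId2ZlVDMyIzNEREREREVVVVVmZmZmZmZmZ3d4maq3d2ZmZmd3eIiHd3d3d4iIiZmYh3ZlVEMyIzNEVVRERFVVVVZmZmZmZmZmZnd4mau3dmZVVmZnd3d3dmZ3d3iIiJmYh3ZlVEMyIzNEVVVVVVVVVmZmZmZmZmZmZneImqu3ZmVVVWZmZmZmZmZnd3iIiIiIh2ZVVEMzMzNFVVVVVVZmZmZ3dmZmZmZmZneImqu2ZlVVVVVWZmZmZmZmd3d3d3iId2ZVVEMzMzRFVWVVVmZmd3d3d2ZmZmZmZneImqqmZVVVVVVVVWZmZmZmd3d3d3d3d2ZVVEMzMzRFVmZmZmZ3d3d3dmZmZmZmZneImqqmVVVERVVVVWZmZmZnd3d3d3d3dmZVVERDM0RVZmZmZmZ3d3d3dmZmZmZmZnd4mZmVVURERFVVVVZmZmZnd3d3d3d3dmZlVVREREVWZmZmZnd3d3d3dmZmZmZmZmd4iZmVVEREREVVVVVVVmZ3d3d3d3d3dmZmZlVURFVmZ3d3d3d3iId3dmZmZmZmZmd3iIiEREMzRERVVVVVVmd3d3d3d4iHd3d3dmZlVWZnd3d3eIiIiIh3dmZmZmZmZmZ3eIiEQzMzNERVVVVVVnd3d3d3iIiIh3d3d3ZmZmd3eIiIiIiIiIh3dmZmZmZmZmZ3d4iDMzMzM0RERERFZniIh3eIiZmZiIiId3dmd3eIiIiZmZmZmYh3dmZmZmZmZmZnd4iDMzMzMzRERERFZ4iIiIiImZmZmIiIh3d3d4iImZmaqqqpmZh3dmZmZmZmZmZnd3dzMzMzMzM0RERFZ4iYiIiJmZmZmZiIh3d3iIiZmqqqqqqqmZh3dmZmZmZmZmZnd3dzMzMzMzMzMzREV4iZmImZmaqpmZmIiHd4iJmaqru6qqqqmZh3ZmZmZmZmZmZnd3dzMzMzMzMzMzNEVniZmZmZmqqqmZmYiIiImZqqu7u7qqmZmYh3ZmZmZmZmZmZnd3dzMzMzIjMzMzM0VniZmZmZmqqqqpmZiIiJqqu7vMy7qpmZmYh3ZmZmZmZmZ3d3d3dzMzMzIiMzMzM0RniZmZmZmaqqqqqZmZmaq7u7zMzLqpmYiId3ZmZmZmZmd3d3d3dyMzMzIiMzMzMzRniZmImZmZqqqqqqmZmqq7u8zN3LupmIiHd2ZmZmZmZmd3d3d3dyMzMzMiMzMzMzRXiIiIiImZmqqqqqqqqqu7vMzd3cuqmId3d2ZmZmZmZ3d3d3d3dyMzMzMiMzMzMzRXiIiIiIiZmqqru7u7qqq7vMzd3cy6mYd3dmZmZmZmd3d3iHd3dyMzMzMiIzMiMzRXeIh3eIiZmqqru7u7uqq7vMzd3cy6qYh3dmZmZmZnd3iIiId3dyMzMzMiIiIiM0RneIh3d4iZqqqru7u7qqq7zMzMzMy7qZh3d2ZmZmZnd4iIiIh3dyIzMzIiIiIiM0VneId3eImaqqqqu7u6qqq7zMzMzMy7qpiHd2ZmZmd3d4iIiIiHdyIjMyIiIiIiM0VneHd3eImqqqqqqqqqqqq7zMu7vMzLuqmHd2Zmd3d3d3iIiIiHdyIiIiIiIiIiM0Vnd3d3iJmqqqqqqqqqqqu8zLu7vMzLuqmHd2Znd3d3d4iIiIh3dyIiIiIiIiIiI0Vnd3d3iJqqqqqqqqqqqqu8zLu7vMzLuqmId3Znd3d3iIiIiIh3dyIiIiIiIiIiIzRWd3d4iZqru6qqqqqqq7vMzLu7vMzLupmId3Znd3eIiIiIiIh3dyIiIiIiIiIiIzRWZnd4maqqu7u6qru7u7vMy7u7zMy7qpmYh3d3d3iIiIiIiId3dyIiIiIiIiIiIjNFVmeImaqqq7u7u7u7u7u8u7q7zMzLqqmYh3d3d4iIiZmYiId3dyIiIiIiIiIiIjNEVmeImZmZqqq7u7u7u7u7u6u7zMzLuqqZiHd3iIiZmZmYiHd3dyIiIiIiIiIiIjM0VWeImZmZmZqqq7u6qqqqqqu8zdzLuqqpiIiIiZmZmZmZiHd3dyIiIiIiIiIiIjM0VWeIiIiIiJmaqqqqqqqqqqvM3dzLu6qpmZmZmZmZmZmZiHd3dyIiIiIiIiIiIjM0Vmd4iHd3iIiZmqqqmaqqqrvN3dzMu7qqqpmaqqmZmZmZiId3dyIiIiIiIiIiIjM0VWd3d3d3d4iJmZmZmZqqq7zN3dzMu7uqqqqqqqqZmZmZmIh3dyIiIiIiIiIiIjM0RWZ3d3d3d3iImZmZmZqqu8zd3czMu7uqu7u7qqqZmZmZmIh3dyIiIiIiIiIiIjM0RVZnd3d3d3eIiJmZmaq7vM3d3czMu7u7u7u7qqqZmZmZmYh3dyIiIiIiIiIiIzNERVVmd3d3d3d3iIiJmqu8zN3d3czMu7u7u7u7qqqZmZmZmIh3dyIiIiIiIiIiIzNEVVVmZ3d3d3d3d4iJmrvMzN3d3czMu7u7u7u7qqqZmZmZmIh3dyIiIiIiIiIiIzNEVVVWZ3d3d3d3d3iJqrzMzd3d3czMu7u7u7u6qqqZmZmZiId3dyIiIiIiIiIiMzRFVVVWZnd3d3d3d3eJqrzMzd3d3czMu7u7u7u6qqqZmZmIiHd3dyIiIiIiIzMzMzRFVmZVZmd3d3d3d3eJmrvMzd3d3czMu7u7u7u6qqqZmIiIh3d3dyIiIiIiMzMzMzRFZmZmZmZ3d3d3d3eJmrzM3d3d3czMu7u7u7uqqqqZmIiId3d3dyIiIiIjMzMzMzRFZmZmZmZnd3d3d3eJmrzM3d3d3czMu7u7u7uqqqqZmIiHd3d3dyIiIiIzMzMzM0RVZndmZmZnd3d3d3eJqrzN3d3d3dzMu7u7u7uqqqqZmIiHd3d3dyIiIiMzMzMzNERVZnd2ZmZ3d3d3d3eJq7zN3d3d3dzMy7u7u7uqqqqZmYiHd3d3dw=="/>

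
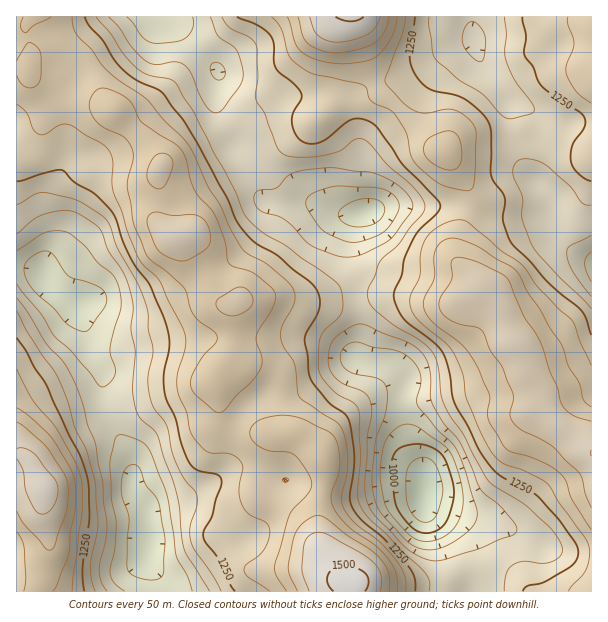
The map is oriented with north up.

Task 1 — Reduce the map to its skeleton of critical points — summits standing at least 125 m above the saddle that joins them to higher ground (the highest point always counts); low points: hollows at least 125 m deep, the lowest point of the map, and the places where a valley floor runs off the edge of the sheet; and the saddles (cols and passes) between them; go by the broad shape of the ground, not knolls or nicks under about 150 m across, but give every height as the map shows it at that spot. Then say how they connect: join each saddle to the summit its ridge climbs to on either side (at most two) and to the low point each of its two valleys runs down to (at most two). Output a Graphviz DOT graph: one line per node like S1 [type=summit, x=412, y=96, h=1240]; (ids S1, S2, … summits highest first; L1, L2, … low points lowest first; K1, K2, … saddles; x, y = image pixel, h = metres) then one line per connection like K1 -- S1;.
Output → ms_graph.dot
graph terrain {
  S1 [type=summit, x=356, y=582, h=1510];
  S2 [type=summit, x=353, y=17, h=1505];
  S3 [type=summit, x=44, y=488, h=1473];
  S4 [type=summit, x=591, y=453, h=1451];
  S5 [type=summit, x=591, y=68, h=1350];
  L1 [type=low, x=423, y=492, h=906];
  L2 [type=low, x=44, y=278, h=1011];
  L3 [type=low, x=366, y=212, h=1021];
  L4 [type=low, x=591, y=266, h=1077];
  K1 [type=saddle, x=534, y=392, h=1418];
  K2 [type=saddle, x=236, y=425, h=1333];
  K3 [type=saddle, x=65, y=98, h=1325];
  K4 [type=saddle, x=470, y=209, h=1285];
  K5 [type=saddle, x=533, y=138, h=1212];
  K6 [type=saddle, x=354, y=282, h=1191];
  K7 [type=saddle, x=471, y=569, h=1170];
  K8 [type=saddle, x=227, y=128, h=1168];
  K9 [type=saddle, x=558, y=239, h=1154];
  K10 [type=saddle, x=107, y=414, h=1115];
  K1 -- S4;
  K1 -- L1;
  K1 -- L4;
  K2 -- S1;
  K2 -- L1;
  K2 -- L2;
  K3 -- S1;
  K3 -- L2;
  K3 -- L3;
  K4 -- S2;
  K4 -- S4;
  K4 -- L3;
  K4 -- L4;
  K5 -- S2;
  K5 -- S5;
  K5 -- L4;
  K6 -- S1;
  K6 -- S4;
  K6 -- L1;
  K6 -- L3;
  K7 -- S1;
  K7 -- S4;
  K7 -- L1;
  K8 -- S1;
  K8 -- S2;
  K8 -- L3;
  K9 -- S4;
  K9 -- S5;
  K9 -- L4;
  K10 -- S1;
  K10 -- S3;
  K10 -- L2;
}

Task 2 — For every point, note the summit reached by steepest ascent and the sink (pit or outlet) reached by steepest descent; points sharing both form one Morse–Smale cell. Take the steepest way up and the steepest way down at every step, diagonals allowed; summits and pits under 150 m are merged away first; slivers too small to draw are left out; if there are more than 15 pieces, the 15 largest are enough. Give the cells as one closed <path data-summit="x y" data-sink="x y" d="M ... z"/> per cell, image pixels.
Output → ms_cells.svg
<path data-summit="356 582" data-sink="44 276" d="M26 68l-10 1 0 197 23 5 20 23 20 12 12 44 12 19-1 23 2 15 8 19 18 30 3 12 0 24 13 18 0 48 14 21 2 12 191 1 2-10-10 0-5-4-21-33-1-36 7-33-5-20-14-16-12-7-34 0-29-11-9-9-5-21 0-14 17-33 1-40-10-1-8-7-23-36-8-19-6-6-9 0-11-11-3-12 3-12-2-30 4-7-4-6-7-11-37-37-13-6-33-6-15-10-20-9z"/><path data-summit="591 453" data-sink="423 492" d="M362 283l-7 1 0 19 5 20 0 16-5 18 11 5 24 2 9 6 7 8-4 32 6 36 16 33 0 25 11 13 17 11 11 12 7 21 4 30 117 1 1-140-57-44 0-12-3-10-8-14-2-16-12-15-6-29-5-9-16-14-4 0-26 13-19 0-21-6-32-4z"/><path data-summit="356 582" data-sink="423 492" d="M354 283l-12 3-13 8-23 6-13 0-11-4-42 4-6 8 0 37-17 33 0 14 5 21 9 9 29 11 34 0 12 7 14 16 5 20-7 33 1 36 21 33 5 4 10 0-1 10 119 0-1-23-9-29-11-12-17-11-11-13 0-25-4-12-10-12-7-35-1-18 4-15 0-9-7-8-9-6-24-2-11-5 5-18 0-16-5-20z"/><path data-summit="356 582" data-sink="366 212" d="M168 16l-135 0-8 11 6 24-3 21 5 7 20 9 15 10 33 6 13 6 37 37 11 17-4 7 0 51 9 12 4 2 9 0 6 6 26 49 10 11 12 2 6-4 21 0 9-4 36 4 23-6 24-11 1-8-4-8-1-18 3-22 4-11 5-3-20 1-26-10-42 0-7-2-4-4-45-90 0-39-27-27z"/><path data-summit="353 17" data-sink="591 266" d="M591 16l-236 1 0 6 24 70 13 9 25 24 21 24 8 3 26 41-2 15 27 9 27-2 28 1 1 8 6 14 10 9 21 12 2 0z"/><path data-summit="353 17" data-sink="366 212" d="M354 16l-185 1 21 25 27 27 0 39 29 56 8 22 12 16 42 0 33 12 16 0 29-8 72-1 12 3 2-14-26-41-8-3-21-24-25-24-13-9z"/><path data-summit="44 488" data-sink="44 276" d="M24 266l-8 1 0 186 14 8 14 28-1 26 6 24 0 10-5 12-4 30 121 1-1-13-14-21 0-48-13-18-1-31-20-35-8-19-2-15 1-23-12-19-12-44-20-12-20-23z"/><path data-summit="591 453" data-sink="591 266" d="M470 208l-12 29-1 23 21 27 10 5 11 11 5 9 6 29 8 9 5 10 1 12 8 14 3 10 0 12 56 43 1-190-23-13-10-9-6-14-1-8-28-1-27 2z"/><path data-summit="591 453" data-sink="366 212" d="M458 205l-72 1-20 5-9 5-5 11-3 22 5 33 8 1 19 9 24 3 29 7 19 0 24-12 3-2-2-3-21-25 1-23 11-25-1-4z"/><path data-summit="44 488" data-sink="423 492" d="M20 454l-4 1 0 136 23 1 4-13 1-18 5-12 0-10-6-24 1-26-14-28z"/><path data-summit="356 582" data-sink="423 492" d="M32 16l-16 1 1 51 10 2 3-5 1-14-6-24z"/>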